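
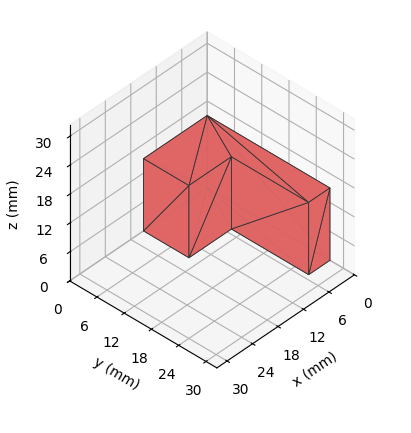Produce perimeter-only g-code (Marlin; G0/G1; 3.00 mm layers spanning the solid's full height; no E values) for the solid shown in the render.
Reading the render: the shape is an L-shaped prism: outer 15 × 27 mm, arm thicknesses ≈ 10 mm (horizontal) and 5 mm (vertical), extruded 15 mm in z (dimensions read to the nearest mm from the axis ticks). For the g-code, the solid's height is divided into equal slices at the stated Δz and each level perimeter traced with G1 moves after a G0 lift.

; perimeter-only toolpath
G21 ; units = mm
G90 ; absolute positioning
G28 ; home
; layer 1
G0 Z3.00
G0 X0.00 Y0.00
G1 X15.00 Y0.00
G1 X15.00 Y10.00
G1 X5.00 Y10.00
G1 X5.00 Y27.00
G1 X0.00 Y27.00
G1 X0.00 Y0.00
; layer 2
G0 Z6.00
G0 X0.00 Y0.00
G1 X15.00 Y0.00
G1 X15.00 Y10.00
G1 X5.00 Y10.00
G1 X5.00 Y27.00
G1 X0.00 Y27.00
G1 X0.00 Y0.00
; layer 3
G0 Z9.00
G0 X0.00 Y0.00
G1 X15.00 Y0.00
G1 X15.00 Y10.00
G1 X5.00 Y10.00
G1 X5.00 Y27.00
G1 X0.00 Y27.00
G1 X0.00 Y0.00
; layer 4
G0 Z12.00
G0 X0.00 Y0.00
G1 X15.00 Y0.00
G1 X15.00 Y10.00
G1 X5.00 Y10.00
G1 X5.00 Y27.00
G1 X0.00 Y27.00
G1 X0.00 Y0.00
; layer 5
G0 Z15.00
G0 X0.00 Y0.00
G1 X15.00 Y0.00
G1 X15.00 Y10.00
G1 X5.00 Y10.00
G1 X5.00 Y27.00
G1 X0.00 Y27.00
G1 X0.00 Y0.00
M2 ; end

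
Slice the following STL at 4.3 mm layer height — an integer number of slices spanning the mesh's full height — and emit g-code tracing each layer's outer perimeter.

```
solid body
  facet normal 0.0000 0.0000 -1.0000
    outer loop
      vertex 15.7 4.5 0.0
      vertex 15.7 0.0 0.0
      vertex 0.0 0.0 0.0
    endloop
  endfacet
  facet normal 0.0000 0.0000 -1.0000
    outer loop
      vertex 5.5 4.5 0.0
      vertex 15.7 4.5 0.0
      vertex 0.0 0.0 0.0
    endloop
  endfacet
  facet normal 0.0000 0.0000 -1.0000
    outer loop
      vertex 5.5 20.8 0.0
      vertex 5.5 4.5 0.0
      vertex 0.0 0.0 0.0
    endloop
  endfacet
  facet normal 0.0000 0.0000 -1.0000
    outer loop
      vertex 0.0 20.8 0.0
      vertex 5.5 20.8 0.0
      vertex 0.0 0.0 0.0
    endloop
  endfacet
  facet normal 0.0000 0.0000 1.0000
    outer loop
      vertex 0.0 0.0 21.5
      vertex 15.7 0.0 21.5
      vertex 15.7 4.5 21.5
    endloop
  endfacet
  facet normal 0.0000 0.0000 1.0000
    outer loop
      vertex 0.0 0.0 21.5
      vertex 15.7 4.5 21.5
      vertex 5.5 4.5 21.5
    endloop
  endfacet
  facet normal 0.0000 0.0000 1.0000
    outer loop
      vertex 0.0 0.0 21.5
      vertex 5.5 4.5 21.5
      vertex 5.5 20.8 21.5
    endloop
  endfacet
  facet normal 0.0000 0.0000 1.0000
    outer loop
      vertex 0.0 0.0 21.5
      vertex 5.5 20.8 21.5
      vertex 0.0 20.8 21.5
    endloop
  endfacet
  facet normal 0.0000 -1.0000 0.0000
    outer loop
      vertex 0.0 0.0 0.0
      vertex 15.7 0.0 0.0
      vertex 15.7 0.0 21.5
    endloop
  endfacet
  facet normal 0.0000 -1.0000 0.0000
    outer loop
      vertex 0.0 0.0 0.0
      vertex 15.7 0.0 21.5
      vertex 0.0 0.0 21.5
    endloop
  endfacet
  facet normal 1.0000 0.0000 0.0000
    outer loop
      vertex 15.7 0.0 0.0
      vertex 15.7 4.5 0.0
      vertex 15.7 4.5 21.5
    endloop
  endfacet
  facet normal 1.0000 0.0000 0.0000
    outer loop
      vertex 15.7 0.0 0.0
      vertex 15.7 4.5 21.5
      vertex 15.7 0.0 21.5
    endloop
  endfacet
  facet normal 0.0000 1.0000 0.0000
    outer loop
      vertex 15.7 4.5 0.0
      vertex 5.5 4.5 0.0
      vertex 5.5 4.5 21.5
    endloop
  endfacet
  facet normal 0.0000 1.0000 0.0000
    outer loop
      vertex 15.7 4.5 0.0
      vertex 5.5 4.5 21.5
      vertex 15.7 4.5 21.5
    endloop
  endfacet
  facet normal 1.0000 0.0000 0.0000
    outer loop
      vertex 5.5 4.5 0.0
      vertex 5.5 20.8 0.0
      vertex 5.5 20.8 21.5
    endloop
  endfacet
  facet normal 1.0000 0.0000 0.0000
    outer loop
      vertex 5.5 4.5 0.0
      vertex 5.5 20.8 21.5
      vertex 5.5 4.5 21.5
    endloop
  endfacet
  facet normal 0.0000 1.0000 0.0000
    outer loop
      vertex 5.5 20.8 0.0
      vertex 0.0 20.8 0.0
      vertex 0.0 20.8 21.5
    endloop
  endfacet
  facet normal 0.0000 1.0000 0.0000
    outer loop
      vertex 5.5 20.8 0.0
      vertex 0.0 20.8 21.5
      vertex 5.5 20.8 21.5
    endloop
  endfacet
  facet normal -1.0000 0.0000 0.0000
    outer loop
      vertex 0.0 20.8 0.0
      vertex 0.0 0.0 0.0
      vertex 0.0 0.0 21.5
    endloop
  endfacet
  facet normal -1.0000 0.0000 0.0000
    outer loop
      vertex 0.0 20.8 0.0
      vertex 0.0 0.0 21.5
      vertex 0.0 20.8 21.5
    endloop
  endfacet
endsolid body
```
; perimeter-only toolpath
G21 ; units = mm
G90 ; absolute positioning
G28 ; home
; layer 1
G0 Z4.3
G0 X0.0 Y0.0
G1 X15.7 Y0.0
G1 X15.7 Y4.5
G1 X5.5 Y4.5
G1 X5.5 Y20.8
G1 X0.0 Y20.8
G1 X0.0 Y0.0
; layer 2
G0 Z8.6
G0 X0.0 Y0.0
G1 X15.7 Y0.0
G1 X15.7 Y4.5
G1 X5.5 Y4.5
G1 X5.5 Y20.8
G1 X0.0 Y20.8
G1 X0.0 Y0.0
; layer 3
G0 Z12.9
G0 X0.0 Y0.0
G1 X15.7 Y0.0
G1 X15.7 Y4.5
G1 X5.5 Y4.5
G1 X5.5 Y20.8
G1 X0.0 Y20.8
G1 X0.0 Y0.0
; layer 4
G0 Z17.2
G0 X0.0 Y0.0
G1 X15.7 Y0.0
G1 X15.7 Y4.5
G1 X5.5 Y4.5
G1 X5.5 Y20.8
G1 X0.0 Y20.8
G1 X0.0 Y0.0
; layer 5
G0 Z21.5
G0 X0.0 Y0.0
G1 X15.7 Y0.0
G1 X15.7 Y4.5
G1 X5.5 Y4.5
G1 X5.5 Y20.8
G1 X0.0 Y20.8
G1 X0.0 Y0.0
M2 ; end

The solid is an L-shaped prism: outer 15.7 × 20.8 mm, arm thicknesses ≈ 4.5 mm (horizontal) and 5.5 mm (vertical), extruded 21.5 mm in z. Slicing at Δz = 4.3 mm — 5 equal slices spanning the solid's height, so layer i sits at z = i·h/5 — gives 5 non-empty perimeters. Each is a 6-segment closed polygon; G0 lifts to the layer z and rapids to the start vertex, then G1 traces the edges.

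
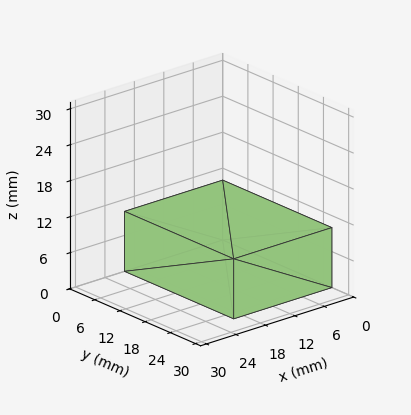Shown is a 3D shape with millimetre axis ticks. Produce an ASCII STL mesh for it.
Reading the render: the shape is a rectangular box, roughly 20 × 26 mm footprint and 10 mm tall (dimensions read to the nearest mm from the axis ticks). For the STL, each face is triangulated and given an outward normal.

solid part
  facet normal 0.0000 0.0000 -1.0000
    outer loop
      vertex 20.000 26.000 0.000
      vertex 20.000 0.000 0.000
      vertex 0.000 0.000 0.000
    endloop
  endfacet
  facet normal 0.0000 0.0000 -1.0000
    outer loop
      vertex 0.000 26.000 0.000
      vertex 20.000 26.000 0.000
      vertex 0.000 0.000 0.000
    endloop
  endfacet
  facet normal 0.0000 0.0000 1.0000
    outer loop
      vertex 0.000 0.000 10.000
      vertex 20.000 0.000 10.000
      vertex 20.000 26.000 10.000
    endloop
  endfacet
  facet normal 0.0000 0.0000 1.0000
    outer loop
      vertex 0.000 0.000 10.000
      vertex 20.000 26.000 10.000
      vertex 0.000 26.000 10.000
    endloop
  endfacet
  facet normal 0.0000 -1.0000 0.0000
    outer loop
      vertex 0.000 0.000 0.000
      vertex 20.000 0.000 0.000
      vertex 20.000 0.000 10.000
    endloop
  endfacet
  facet normal 0.0000 -1.0000 0.0000
    outer loop
      vertex 0.000 0.000 0.000
      vertex 20.000 0.000 10.000
      vertex 0.000 0.000 10.000
    endloop
  endfacet
  facet normal 0.0000 1.0000 0.0000
    outer loop
      vertex 20.000 26.000 10.000
      vertex 20.000 26.000 0.000
      vertex 0.000 26.000 0.000
    endloop
  endfacet
  facet normal 0.0000 1.0000 0.0000
    outer loop
      vertex 0.000 26.000 10.000
      vertex 20.000 26.000 10.000
      vertex 0.000 26.000 0.000
    endloop
  endfacet
  facet normal -1.0000 0.0000 0.0000
    outer loop
      vertex 0.000 26.000 10.000
      vertex 0.000 26.000 0.000
      vertex 0.000 0.000 0.000
    endloop
  endfacet
  facet normal -1.0000 0.0000 0.0000
    outer loop
      vertex 0.000 0.000 10.000
      vertex 0.000 26.000 10.000
      vertex 0.000 0.000 0.000
    endloop
  endfacet
  facet normal 1.0000 0.0000 0.0000
    outer loop
      vertex 20.000 0.000 0.000
      vertex 20.000 26.000 0.000
      vertex 20.000 26.000 10.000
    endloop
  endfacet
  facet normal 1.0000 0.0000 0.0000
    outer loop
      vertex 20.000 0.000 0.000
      vertex 20.000 26.000 10.000
      vertex 20.000 0.000 10.000
    endloop
  endfacet
endsolid part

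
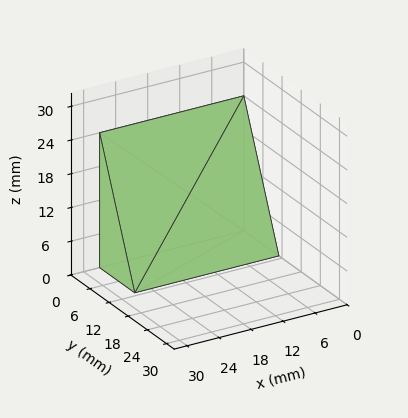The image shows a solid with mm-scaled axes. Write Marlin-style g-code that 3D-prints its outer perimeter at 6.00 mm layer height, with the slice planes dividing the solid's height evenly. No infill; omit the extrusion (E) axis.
Reading the render: the shape is a wedge (ramp): 27 × 11 mm base, rising to 24 mm along the y=0 edge and sloping linearly to z=0 at y=11 (dimensions read to the nearest mm from the axis ticks). For the g-code, the solid's height is divided into equal slices at the stated Δz and each level perimeter traced with G1 moves after a G0 lift.

; perimeter-only toolpath
G21 ; units = mm
G90 ; absolute positioning
G28 ; home
; layer 1
G0 Z6.00
G0 X0.00 Y0.00
G1 X27.00 Y0.00
G1 X27.00 Y8.25
G1 X0.00 Y8.25
G1 X0.00 Y0.00
; layer 2
G0 Z12.00
G0 X0.00 Y0.00
G1 X27.00 Y0.00
G1 X27.00 Y5.50
G1 X0.00 Y5.50
G1 X0.00 Y0.00
; layer 3
G0 Z18.00
G0 X0.00 Y0.00
G1 X27.00 Y0.00
G1 X27.00 Y2.75
G1 X0.00 Y2.75
G1 X0.00 Y0.00
M2 ; end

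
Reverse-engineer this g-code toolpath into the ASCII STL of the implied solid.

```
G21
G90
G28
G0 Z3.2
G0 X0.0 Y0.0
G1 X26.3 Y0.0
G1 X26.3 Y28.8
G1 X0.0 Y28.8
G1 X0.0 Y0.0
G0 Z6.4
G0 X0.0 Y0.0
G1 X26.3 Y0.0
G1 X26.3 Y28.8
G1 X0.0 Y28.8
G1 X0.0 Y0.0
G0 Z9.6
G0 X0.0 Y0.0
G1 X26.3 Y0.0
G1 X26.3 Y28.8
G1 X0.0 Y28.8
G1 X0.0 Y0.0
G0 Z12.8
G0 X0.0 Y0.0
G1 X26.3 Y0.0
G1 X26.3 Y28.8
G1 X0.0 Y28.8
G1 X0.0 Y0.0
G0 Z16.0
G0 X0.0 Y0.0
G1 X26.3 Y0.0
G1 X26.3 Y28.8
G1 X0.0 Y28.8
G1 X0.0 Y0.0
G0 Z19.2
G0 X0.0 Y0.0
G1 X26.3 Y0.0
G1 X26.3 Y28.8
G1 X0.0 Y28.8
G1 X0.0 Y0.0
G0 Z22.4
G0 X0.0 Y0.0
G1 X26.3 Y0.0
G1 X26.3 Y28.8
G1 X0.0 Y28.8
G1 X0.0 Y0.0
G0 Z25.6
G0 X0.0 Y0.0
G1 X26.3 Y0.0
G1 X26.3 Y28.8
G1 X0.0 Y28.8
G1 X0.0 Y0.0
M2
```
solid part
  facet normal 0.0000 0.0000 -1.0000
    outer loop
      vertex 26.3 28.8 0.0
      vertex 26.3 0.0 0.0
      vertex 0.0 0.0 0.0
    endloop
  endfacet
  facet normal 0.0000 0.0000 -1.0000
    outer loop
      vertex 0.0 28.8 0.0
      vertex 26.3 28.8 0.0
      vertex 0.0 0.0 0.0
    endloop
  endfacet
  facet normal 0.0000 0.0000 1.0000
    outer loop
      vertex 0.0 0.0 25.6
      vertex 26.3 0.0 25.6
      vertex 26.3 28.8 25.6
    endloop
  endfacet
  facet normal 0.0000 0.0000 1.0000
    outer loop
      vertex 0.0 0.0 25.6
      vertex 26.3 28.8 25.6
      vertex 0.0 28.8 25.6
    endloop
  endfacet
  facet normal 0.0000 -1.0000 0.0000
    outer loop
      vertex 0.0 0.0 0.0
      vertex 26.3 0.0 0.0
      vertex 26.3 0.0 25.6
    endloop
  endfacet
  facet normal 0.0000 -1.0000 0.0000
    outer loop
      vertex 0.0 0.0 0.0
      vertex 26.3 0.0 25.6
      vertex 0.0 0.0 25.6
    endloop
  endfacet
  facet normal 0.0000 1.0000 0.0000
    outer loop
      vertex 26.3 28.8 25.6
      vertex 26.3 28.8 0.0
      vertex 0.0 28.8 0.0
    endloop
  endfacet
  facet normal 0.0000 1.0000 0.0000
    outer loop
      vertex 0.0 28.8 25.6
      vertex 26.3 28.8 25.6
      vertex 0.0 28.8 0.0
    endloop
  endfacet
  facet normal -1.0000 0.0000 0.0000
    outer loop
      vertex 0.0 28.8 25.6
      vertex 0.0 28.8 0.0
      vertex 0.0 0.0 0.0
    endloop
  endfacet
  facet normal -1.0000 0.0000 0.0000
    outer loop
      vertex 0.0 0.0 25.6
      vertex 0.0 28.8 25.6
      vertex 0.0 0.0 0.0
    endloop
  endfacet
  facet normal 1.0000 0.0000 0.0000
    outer loop
      vertex 26.3 0.0 0.0
      vertex 26.3 28.8 0.0
      vertex 26.3 28.8 25.6
    endloop
  endfacet
  facet normal 1.0000 0.0000 0.0000
    outer loop
      vertex 26.3 0.0 0.0
      vertex 26.3 28.8 25.6
      vertex 26.3 0.0 25.6
    endloop
  endfacet
endsolid part

The G0 Z moves step by Δz≈3.2 mm. Every layer's G1 loop is the same polygon, so the solid is a straight extrusion of it from z=0 to z≈25.6. Closing with flat bottom and top caps and triangulating gives 12 facets — a rectangular box, roughly 26.3 × 28.8 mm footprint and 25.6 mm tall.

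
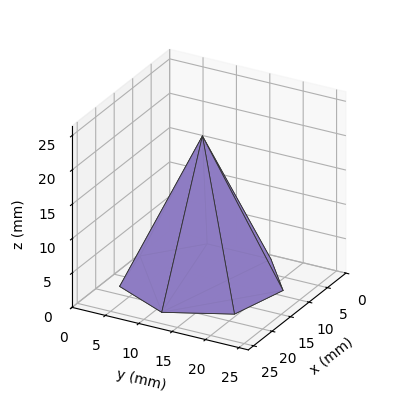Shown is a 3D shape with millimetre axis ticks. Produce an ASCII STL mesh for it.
Reading the render: the shape is a regular 7-sided pyramid, base circumscribed radius ≈ 11 mm, apex at z ≈ 21 mm (dimensions read to the nearest mm from the axis ticks). For the STL, each face is triangulated and given an outward normal.

solid part
  facet normal 0.0000 0.0000 -1.0000
    outer loop
      vertex 8.55 21.72 0.00
      vertex 17.86 19.60 0.00
      vertex 22.00 11.00 0.00
    endloop
  endfacet
  facet normal 0.0000 0.0000 -1.0000
    outer loop
      vertex 1.09 15.77 0.00
      vertex 8.55 21.72 0.00
      vertex 22.00 11.00 0.00
    endloop
  endfacet
  facet normal 0.0000 0.0000 -1.0000
    outer loop
      vertex 1.09 6.23 0.00
      vertex 1.09 15.77 0.00
      vertex 22.00 11.00 0.00
    endloop
  endfacet
  facet normal 0.0000 0.0000 -1.0000
    outer loop
      vertex 8.55 0.28 0.00
      vertex 1.09 6.23 0.00
      vertex 22.00 11.00 0.00
    endloop
  endfacet
  facet normal 0.0000 0.0000 -1.0000
    outer loop
      vertex 17.86 2.40 0.00
      vertex 8.55 0.28 0.00
      vertex 22.00 11.00 0.00
    endloop
  endfacet
  facet normal 0.8148 0.3923 0.4268
    outer loop
      vertex 22.00 11.00 0.00
      vertex 17.86 19.60 0.00
      vertex 11.00 11.00 21.00
    endloop
  endfacet
  facet normal 0.2008 0.8818 0.4267
    outer loop
      vertex 17.86 19.60 0.00
      vertex 8.55 21.72 0.00
      vertex 11.00 11.00 21.00
    endloop
  endfacet
  facet normal -0.5639 0.7070 0.4267
    outer loop
      vertex 8.55 21.72 0.00
      vertex 1.09 15.77 0.00
      vertex 11.00 11.00 21.00
    endloop
  endfacet
  facet normal -0.9044 0.0000 0.4268
    outer loop
      vertex 1.09 15.77 0.00
      vertex 1.09 6.23 0.00
      vertex 11.00 11.00 21.00
    endloop
  endfacet
  facet normal -0.5639 -0.7070 0.4267
    outer loop
      vertex 1.09 6.23 0.00
      vertex 8.55 0.28 0.00
      vertex 11.00 11.00 21.00
    endloop
  endfacet
  facet normal 0.2008 -0.8818 0.4267
    outer loop
      vertex 8.55 0.28 0.00
      vertex 17.86 2.40 0.00
      vertex 11.00 11.00 21.00
    endloop
  endfacet
  facet normal 0.8148 -0.3923 0.4268
    outer loop
      vertex 17.86 2.40 0.00
      vertex 22.00 11.00 0.00
      vertex 11.00 11.00 21.00
    endloop
  endfacet
endsolid part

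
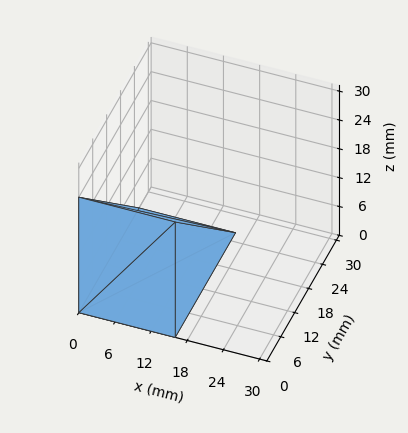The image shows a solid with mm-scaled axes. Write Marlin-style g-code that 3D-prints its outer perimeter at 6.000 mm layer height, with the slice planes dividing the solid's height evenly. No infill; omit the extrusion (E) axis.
Reading the render: the shape is a wedge (ramp): 16 × 26 mm base, rising to 24 mm along the y=0 edge and sloping linearly to z=0 at y=26 (dimensions read to the nearest mm from the axis ticks). For the g-code, the solid's height is divided into equal slices at the stated Δz and each level perimeter traced with G1 moves after a G0 lift.

; perimeter-only toolpath
G21 ; units = mm
G90 ; absolute positioning
G28 ; home
; layer 1
G0 Z6.000
G0 X0.000 Y0.000
G1 X16.000 Y0.000
G1 X16.000 Y19.500
G1 X0.000 Y19.500
G1 X0.000 Y0.000
; layer 2
G0 Z12.000
G0 X0.000 Y0.000
G1 X16.000 Y0.000
G1 X16.000 Y13.000
G1 X0.000 Y13.000
G1 X0.000 Y0.000
; layer 3
G0 Z18.000
G0 X0.000 Y0.000
G1 X16.000 Y0.000
G1 X16.000 Y6.500
G1 X0.000 Y6.500
G1 X0.000 Y0.000
M2 ; end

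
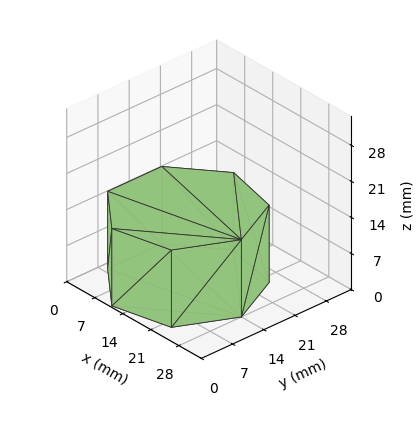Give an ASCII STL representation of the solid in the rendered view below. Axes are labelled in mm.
Reading the render: the shape is a regular 7-sided prism (a cylinder approximated with 7 flat sides), circumscribed radius ≈ 14 mm, height ≈ 15 mm (dimensions read to the nearest mm from the axis ticks). For the STL, each face is triangulated and given an outward normal.

solid part
  facet normal 0.0000 0.0000 -1.0000
    outer loop
      vertex 10.88 27.65 0.00
      vertex 22.73 24.95 0.00
      vertex 28.00 14.00 0.00
    endloop
  endfacet
  facet normal 0.0000 0.0000 -1.0000
    outer loop
      vertex 1.39 20.07 0.00
      vertex 10.88 27.65 0.00
      vertex 28.00 14.00 0.00
    endloop
  endfacet
  facet normal 0.0000 0.0000 -1.0000
    outer loop
      vertex 1.39 7.93 0.00
      vertex 1.39 20.07 0.00
      vertex 28.00 14.00 0.00
    endloop
  endfacet
  facet normal 0.0000 0.0000 -1.0000
    outer loop
      vertex 10.88 0.35 0.00
      vertex 1.39 7.93 0.00
      vertex 28.00 14.00 0.00
    endloop
  endfacet
  facet normal 0.0000 0.0000 -1.0000
    outer loop
      vertex 22.73 3.05 0.00
      vertex 10.88 0.35 0.00
      vertex 28.00 14.00 0.00
    endloop
  endfacet
  facet normal 0.0000 0.0000 1.0000
    outer loop
      vertex 28.00 14.00 15.00
      vertex 22.73 24.95 15.00
      vertex 10.88 27.65 15.00
    endloop
  endfacet
  facet normal 0.0000 0.0000 1.0000
    outer loop
      vertex 28.00 14.00 15.00
      vertex 10.88 27.65 15.00
      vertex 1.39 20.07 15.00
    endloop
  endfacet
  facet normal 0.0000 0.0000 1.0000
    outer loop
      vertex 28.00 14.00 15.00
      vertex 1.39 20.07 15.00
      vertex 1.39 7.93 15.00
    endloop
  endfacet
  facet normal 0.0000 0.0000 1.0000
    outer loop
      vertex 28.00 14.00 15.00
      vertex 1.39 7.93 15.00
      vertex 10.88 0.35 15.00
    endloop
  endfacet
  facet normal 0.0000 0.0000 1.0000
    outer loop
      vertex 28.00 14.00 15.00
      vertex 10.88 0.35 15.00
      vertex 22.73 3.05 15.00
    endloop
  endfacet
  facet normal 0.9011 0.4337 0.0000
    outer loop
      vertex 28.00 14.00 0.00
      vertex 22.73 24.95 0.00
      vertex 22.73 24.95 15.00
    endloop
  endfacet
  facet normal 0.9011 0.4337 0.0000
    outer loop
      vertex 28.00 14.00 0.00
      vertex 22.73 24.95 15.00
      vertex 28.00 14.00 15.00
    endloop
  endfacet
  facet normal 0.2222 0.9750 0.0000
    outer loop
      vertex 22.73 24.95 0.00
      vertex 10.88 27.65 0.00
      vertex 10.88 27.65 15.00
    endloop
  endfacet
  facet normal 0.2222 0.9750 0.0000
    outer loop
      vertex 22.73 24.95 0.00
      vertex 10.88 27.65 15.00
      vertex 22.73 24.95 15.00
    endloop
  endfacet
  facet normal -0.6241 0.7814 0.0000
    outer loop
      vertex 10.88 27.65 0.00
      vertex 1.39 20.07 0.00
      vertex 1.39 20.07 15.00
    endloop
  endfacet
  facet normal -0.6241 0.7814 0.0000
    outer loop
      vertex 10.88 27.65 0.00
      vertex 1.39 20.07 15.00
      vertex 10.88 27.65 15.00
    endloop
  endfacet
  facet normal -1.0000 0.0000 0.0000
    outer loop
      vertex 1.39 20.07 0.00
      vertex 1.39 7.93 0.00
      vertex 1.39 7.93 15.00
    endloop
  endfacet
  facet normal -1.0000 0.0000 0.0000
    outer loop
      vertex 1.39 20.07 0.00
      vertex 1.39 7.93 15.00
      vertex 1.39 20.07 15.00
    endloop
  endfacet
  facet normal -0.6241 -0.7814 0.0000
    outer loop
      vertex 1.39 7.93 0.00
      vertex 10.88 0.35 0.00
      vertex 10.88 0.35 15.00
    endloop
  endfacet
  facet normal -0.6241 -0.7814 0.0000
    outer loop
      vertex 1.39 7.93 0.00
      vertex 10.88 0.35 15.00
      vertex 1.39 7.93 15.00
    endloop
  endfacet
  facet normal 0.2222 -0.9750 0.0000
    outer loop
      vertex 10.88 0.35 0.00
      vertex 22.73 3.05 0.00
      vertex 22.73 3.05 15.00
    endloop
  endfacet
  facet normal 0.2222 -0.9750 0.0000
    outer loop
      vertex 10.88 0.35 0.00
      vertex 22.73 3.05 15.00
      vertex 10.88 0.35 15.00
    endloop
  endfacet
  facet normal 0.9011 -0.4337 0.0000
    outer loop
      vertex 22.73 3.05 0.00
      vertex 28.00 14.00 0.00
      vertex 28.00 14.00 15.00
    endloop
  endfacet
  facet normal 0.9011 -0.4337 0.0000
    outer loop
      vertex 22.73 3.05 0.00
      vertex 28.00 14.00 15.00
      vertex 22.73 3.05 15.00
    endloop
  endfacet
endsolid part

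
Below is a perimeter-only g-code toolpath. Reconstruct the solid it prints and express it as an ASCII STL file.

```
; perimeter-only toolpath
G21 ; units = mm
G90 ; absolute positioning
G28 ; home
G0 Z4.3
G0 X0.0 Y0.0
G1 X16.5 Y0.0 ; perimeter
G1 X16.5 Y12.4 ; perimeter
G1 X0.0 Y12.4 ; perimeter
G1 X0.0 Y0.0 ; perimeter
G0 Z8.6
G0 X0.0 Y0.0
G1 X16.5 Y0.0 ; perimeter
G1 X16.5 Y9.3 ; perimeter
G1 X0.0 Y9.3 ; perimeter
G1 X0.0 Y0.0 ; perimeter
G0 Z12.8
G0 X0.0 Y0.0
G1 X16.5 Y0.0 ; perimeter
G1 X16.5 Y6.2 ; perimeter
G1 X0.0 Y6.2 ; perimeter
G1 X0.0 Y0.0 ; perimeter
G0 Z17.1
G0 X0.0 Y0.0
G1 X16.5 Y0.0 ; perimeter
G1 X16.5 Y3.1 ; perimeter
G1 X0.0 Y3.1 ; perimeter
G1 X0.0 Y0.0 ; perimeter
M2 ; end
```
solid part
  facet normal 0.0000 0.0000 -1.0000
    outer loop
      vertex 16.5 15.5 0.0
      vertex 16.5 0.0 0.0
      vertex 0.0 0.0 0.0
    endloop
  endfacet
  facet normal 0.0000 0.0000 -1.0000
    outer loop
      vertex 0.0 15.5 0.0
      vertex 16.5 15.5 0.0
      vertex 0.0 0.0 0.0
    endloop
  endfacet
  facet normal 0.0000 -1.0000 0.0000
    outer loop
      vertex 0.0 0.0 0.0
      vertex 16.5 0.0 0.0
      vertex 16.5 0.0 21.4
    endloop
  endfacet
  facet normal 0.0000 -1.0000 0.0000
    outer loop
      vertex 0.0 0.0 0.0
      vertex 16.5 0.0 21.4
      vertex 0.0 0.0 21.4
    endloop
  endfacet
  facet normal 0.0000 0.8099 0.5866
    outer loop
      vertex 0.0 0.0 21.4
      vertex 16.5 0.0 21.4
      vertex 16.5 15.5 0.0
    endloop
  endfacet
  facet normal 0.0000 0.8099 0.5866
    outer loop
      vertex 0.0 0.0 21.4
      vertex 16.5 15.5 0.0
      vertex 0.0 15.5 0.0
    endloop
  endfacet
  facet normal -1.0000 0.0000 0.0000
    outer loop
      vertex 0.0 0.0 21.4
      vertex 0.0 15.5 0.0
      vertex 0.0 0.0 0.0
    endloop
  endfacet
  facet normal 1.0000 0.0000 0.0000
    outer loop
      vertex 16.5 0.0 0.0
      vertex 16.5 15.5 0.0
      vertex 16.5 0.0 21.4
    endloop
  endfacet
endsolid part

The G0 Z moves step by Δz≈4.3 mm. The G1 loops shrink linearly with z, so the solid tapers from its base footprint up to z≈21.4. Closing with a flat bottom cap and the tapered top and triangulating gives 8 facets — a wedge (ramp): 16.5 × 15.5 mm base, rising to 21.4 mm along the y=0 edge and sloping linearly to z=0 at y=15.5.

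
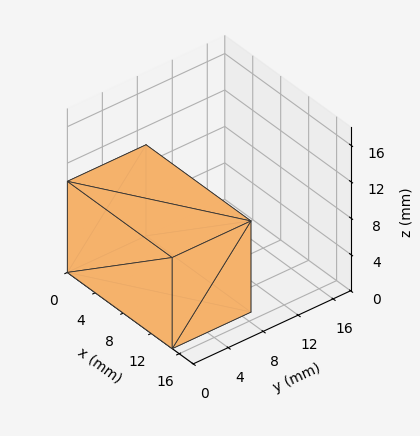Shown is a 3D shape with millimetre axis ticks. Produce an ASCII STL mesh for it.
Reading the render: the shape is a rectangular box, roughly 15 × 9 mm footprint and 10 mm tall (dimensions read to the nearest mm from the axis ticks). For the STL, each face is triangulated and given an outward normal.

solid part
  facet normal 0.0000 0.0000 -1.0000
    outer loop
      vertex 15.0 9.0 0.0
      vertex 15.0 0.0 0.0
      vertex 0.0 0.0 0.0
    endloop
  endfacet
  facet normal 0.0000 0.0000 -1.0000
    outer loop
      vertex 0.0 9.0 0.0
      vertex 15.0 9.0 0.0
      vertex 0.0 0.0 0.0
    endloop
  endfacet
  facet normal 0.0000 0.0000 1.0000
    outer loop
      vertex 0.0 0.0 10.0
      vertex 15.0 0.0 10.0
      vertex 15.0 9.0 10.0
    endloop
  endfacet
  facet normal 0.0000 0.0000 1.0000
    outer loop
      vertex 0.0 0.0 10.0
      vertex 15.0 9.0 10.0
      vertex 0.0 9.0 10.0
    endloop
  endfacet
  facet normal 0.0000 -1.0000 0.0000
    outer loop
      vertex 0.0 0.0 0.0
      vertex 15.0 0.0 0.0
      vertex 15.0 0.0 10.0
    endloop
  endfacet
  facet normal 0.0000 -1.0000 0.0000
    outer loop
      vertex 0.0 0.0 0.0
      vertex 15.0 0.0 10.0
      vertex 0.0 0.0 10.0
    endloop
  endfacet
  facet normal 0.0000 1.0000 0.0000
    outer loop
      vertex 15.0 9.0 10.0
      vertex 15.0 9.0 0.0
      vertex 0.0 9.0 0.0
    endloop
  endfacet
  facet normal 0.0000 1.0000 0.0000
    outer loop
      vertex 0.0 9.0 10.0
      vertex 15.0 9.0 10.0
      vertex 0.0 9.0 0.0
    endloop
  endfacet
  facet normal -1.0000 0.0000 0.0000
    outer loop
      vertex 0.0 9.0 10.0
      vertex 0.0 9.0 0.0
      vertex 0.0 0.0 0.0
    endloop
  endfacet
  facet normal -1.0000 0.0000 0.0000
    outer loop
      vertex 0.0 0.0 10.0
      vertex 0.0 9.0 10.0
      vertex 0.0 0.0 0.0
    endloop
  endfacet
  facet normal 1.0000 0.0000 0.0000
    outer loop
      vertex 15.0 0.0 0.0
      vertex 15.0 9.0 0.0
      vertex 15.0 9.0 10.0
    endloop
  endfacet
  facet normal 1.0000 0.0000 0.0000
    outer loop
      vertex 15.0 0.0 0.0
      vertex 15.0 9.0 10.0
      vertex 15.0 0.0 10.0
    endloop
  endfacet
endsolid part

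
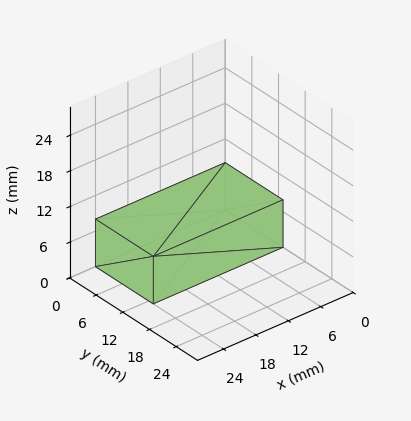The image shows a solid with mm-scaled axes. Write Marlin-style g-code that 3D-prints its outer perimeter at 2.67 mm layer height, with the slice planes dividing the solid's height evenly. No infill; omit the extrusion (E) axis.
Reading the render: the shape is a rectangular box, roughly 24 × 13 mm footprint and 8 mm tall (dimensions read to the nearest mm from the axis ticks). For the g-code, the solid's height is divided into equal slices at the stated Δz and each level perimeter traced with G1 moves after a G0 lift.

; perimeter-only toolpath
G21 ; units = mm
G90 ; absolute positioning
G28 ; home
; layer 1
G0 Z2.67
G0 X0.00 Y0.00
G1 X24.00 Y0.00
G1 X24.00 Y13.00
G1 X0.00 Y13.00
G1 X0.00 Y0.00
; layer 2
G0 Z5.33
G0 X0.00 Y0.00
G1 X24.00 Y0.00
G1 X24.00 Y13.00
G1 X0.00 Y13.00
G1 X0.00 Y0.00
; layer 3
G0 Z8.00
G0 X0.00 Y0.00
G1 X24.00 Y0.00
G1 X24.00 Y13.00
G1 X0.00 Y13.00
G1 X0.00 Y0.00
M2 ; end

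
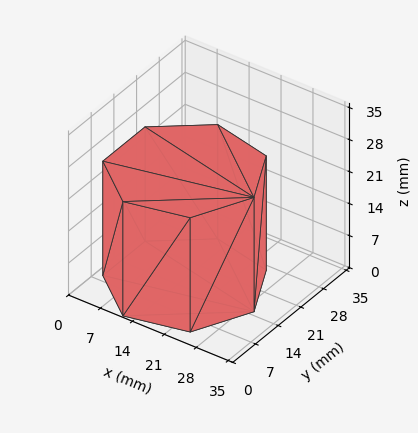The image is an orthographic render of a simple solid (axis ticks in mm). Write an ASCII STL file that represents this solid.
Reading the render: the shape is a regular 7-sided prism (a cylinder approximated with 7 flat sides), circumscribed radius ≈ 15 mm, height ≈ 25 mm (dimensions read to the nearest mm from the axis ticks). For the STL, each face is triangulated and given an outward normal.

solid part
  facet normal 0.0000 0.0000 -1.0000
    outer loop
      vertex 11.66 29.62 0.00
      vertex 24.35 26.73 0.00
      vertex 30.00 15.00 0.00
    endloop
  endfacet
  facet normal 0.0000 0.0000 -1.0000
    outer loop
      vertex 1.49 21.51 0.00
      vertex 11.66 29.62 0.00
      vertex 30.00 15.00 0.00
    endloop
  endfacet
  facet normal 0.0000 0.0000 -1.0000
    outer loop
      vertex 1.49 8.49 0.00
      vertex 1.49 21.51 0.00
      vertex 30.00 15.00 0.00
    endloop
  endfacet
  facet normal 0.0000 0.0000 -1.0000
    outer loop
      vertex 11.66 0.38 0.00
      vertex 1.49 8.49 0.00
      vertex 30.00 15.00 0.00
    endloop
  endfacet
  facet normal 0.0000 0.0000 -1.0000
    outer loop
      vertex 24.35 3.27 0.00
      vertex 11.66 0.38 0.00
      vertex 30.00 15.00 0.00
    endloop
  endfacet
  facet normal 0.0000 0.0000 1.0000
    outer loop
      vertex 30.00 15.00 25.00
      vertex 24.35 26.73 25.00
      vertex 11.66 29.62 25.00
    endloop
  endfacet
  facet normal 0.0000 0.0000 1.0000
    outer loop
      vertex 30.00 15.00 25.00
      vertex 11.66 29.62 25.00
      vertex 1.49 21.51 25.00
    endloop
  endfacet
  facet normal 0.0000 0.0000 1.0000
    outer loop
      vertex 30.00 15.00 25.00
      vertex 1.49 21.51 25.00
      vertex 1.49 8.49 25.00
    endloop
  endfacet
  facet normal 0.0000 0.0000 1.0000
    outer loop
      vertex 30.00 15.00 25.00
      vertex 1.49 8.49 25.00
      vertex 11.66 0.38 25.00
    endloop
  endfacet
  facet normal 0.0000 0.0000 1.0000
    outer loop
      vertex 30.00 15.00 25.00
      vertex 11.66 0.38 25.00
      vertex 24.35 3.27 25.00
    endloop
  endfacet
  facet normal 0.9009 0.4340 0.0000
    outer loop
      vertex 30.00 15.00 0.00
      vertex 24.35 26.73 0.00
      vertex 24.35 26.73 25.00
    endloop
  endfacet
  facet normal 0.9009 0.4340 0.0000
    outer loop
      vertex 30.00 15.00 0.00
      vertex 24.35 26.73 25.00
      vertex 30.00 15.00 25.00
    endloop
  endfacet
  facet normal 0.2221 0.9750 0.0000
    outer loop
      vertex 24.35 26.73 0.00
      vertex 11.66 29.62 0.00
      vertex 11.66 29.62 25.00
    endloop
  endfacet
  facet normal 0.2221 0.9750 0.0000
    outer loop
      vertex 24.35 26.73 0.00
      vertex 11.66 29.62 25.00
      vertex 24.35 26.73 25.00
    endloop
  endfacet
  facet normal -0.6235 0.7818 0.0000
    outer loop
      vertex 11.66 29.62 0.00
      vertex 1.49 21.51 0.00
      vertex 1.49 21.51 25.00
    endloop
  endfacet
  facet normal -0.6235 0.7818 0.0000
    outer loop
      vertex 11.66 29.62 0.00
      vertex 1.49 21.51 25.00
      vertex 11.66 29.62 25.00
    endloop
  endfacet
  facet normal -1.0000 0.0000 0.0000
    outer loop
      vertex 1.49 21.51 0.00
      vertex 1.49 8.49 0.00
      vertex 1.49 8.49 25.00
    endloop
  endfacet
  facet normal -1.0000 0.0000 0.0000
    outer loop
      vertex 1.49 21.51 0.00
      vertex 1.49 8.49 25.00
      vertex 1.49 21.51 25.00
    endloop
  endfacet
  facet normal -0.6235 -0.7818 0.0000
    outer loop
      vertex 1.49 8.49 0.00
      vertex 11.66 0.38 0.00
      vertex 11.66 0.38 25.00
    endloop
  endfacet
  facet normal -0.6235 -0.7818 0.0000
    outer loop
      vertex 1.49 8.49 0.00
      vertex 11.66 0.38 25.00
      vertex 1.49 8.49 25.00
    endloop
  endfacet
  facet normal 0.2221 -0.9750 0.0000
    outer loop
      vertex 11.66 0.38 0.00
      vertex 24.35 3.27 0.00
      vertex 24.35 3.27 25.00
    endloop
  endfacet
  facet normal 0.2221 -0.9750 0.0000
    outer loop
      vertex 11.66 0.38 0.00
      vertex 24.35 3.27 25.00
      vertex 11.66 0.38 25.00
    endloop
  endfacet
  facet normal 0.9009 -0.4340 0.0000
    outer loop
      vertex 24.35 3.27 0.00
      vertex 30.00 15.00 0.00
      vertex 30.00 15.00 25.00
    endloop
  endfacet
  facet normal 0.9009 -0.4340 0.0000
    outer loop
      vertex 24.35 3.27 0.00
      vertex 30.00 15.00 25.00
      vertex 24.35 3.27 25.00
    endloop
  endfacet
endsolid part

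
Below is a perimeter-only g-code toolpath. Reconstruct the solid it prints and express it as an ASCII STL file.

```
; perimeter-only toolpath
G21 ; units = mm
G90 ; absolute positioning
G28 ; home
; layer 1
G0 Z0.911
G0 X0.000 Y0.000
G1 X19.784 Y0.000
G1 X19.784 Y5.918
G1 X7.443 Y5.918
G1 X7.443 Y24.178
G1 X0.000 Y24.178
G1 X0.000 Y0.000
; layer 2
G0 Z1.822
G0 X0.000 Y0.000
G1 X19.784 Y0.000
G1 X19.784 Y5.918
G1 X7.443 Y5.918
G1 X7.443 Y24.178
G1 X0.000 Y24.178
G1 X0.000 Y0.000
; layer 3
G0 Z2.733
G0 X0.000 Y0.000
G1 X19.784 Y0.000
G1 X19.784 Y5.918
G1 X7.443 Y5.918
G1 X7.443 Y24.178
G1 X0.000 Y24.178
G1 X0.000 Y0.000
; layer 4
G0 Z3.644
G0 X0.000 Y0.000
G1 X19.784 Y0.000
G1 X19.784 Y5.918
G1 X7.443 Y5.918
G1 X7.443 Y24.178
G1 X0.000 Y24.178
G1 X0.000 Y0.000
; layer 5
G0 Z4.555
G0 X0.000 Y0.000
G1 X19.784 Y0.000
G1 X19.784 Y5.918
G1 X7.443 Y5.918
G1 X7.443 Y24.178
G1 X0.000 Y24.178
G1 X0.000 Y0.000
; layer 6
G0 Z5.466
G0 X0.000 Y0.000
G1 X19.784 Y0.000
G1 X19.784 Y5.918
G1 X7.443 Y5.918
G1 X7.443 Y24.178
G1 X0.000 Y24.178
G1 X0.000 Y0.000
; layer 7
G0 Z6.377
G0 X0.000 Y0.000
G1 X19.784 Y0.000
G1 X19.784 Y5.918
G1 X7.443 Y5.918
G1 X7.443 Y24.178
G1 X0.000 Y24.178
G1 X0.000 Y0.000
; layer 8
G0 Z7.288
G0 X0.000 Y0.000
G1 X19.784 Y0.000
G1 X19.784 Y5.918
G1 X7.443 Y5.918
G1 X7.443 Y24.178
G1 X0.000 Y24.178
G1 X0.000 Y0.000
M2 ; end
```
solid part
  facet normal 0.0000 0.0000 -1.0000
    outer loop
      vertex 19.784 5.918 0.000
      vertex 19.784 0.000 0.000
      vertex 0.000 0.000 0.000
    endloop
  endfacet
  facet normal 0.0000 0.0000 -1.0000
    outer loop
      vertex 7.443 5.918 0.000
      vertex 19.784 5.918 0.000
      vertex 0.000 0.000 0.000
    endloop
  endfacet
  facet normal 0.0000 0.0000 -1.0000
    outer loop
      vertex 7.443 24.178 0.000
      vertex 7.443 5.918 0.000
      vertex 0.000 0.000 0.000
    endloop
  endfacet
  facet normal 0.0000 0.0000 -1.0000
    outer loop
      vertex 0.000 24.178 0.000
      vertex 7.443 24.178 0.000
      vertex 0.000 0.000 0.000
    endloop
  endfacet
  facet normal 0.0000 0.0000 1.0000
    outer loop
      vertex 0.000 0.000 7.288
      vertex 19.784 0.000 7.288
      vertex 19.784 5.918 7.288
    endloop
  endfacet
  facet normal 0.0000 0.0000 1.0000
    outer loop
      vertex 0.000 0.000 7.288
      vertex 19.784 5.918 7.288
      vertex 7.443 5.918 7.288
    endloop
  endfacet
  facet normal 0.0000 0.0000 1.0000
    outer loop
      vertex 0.000 0.000 7.288
      vertex 7.443 5.918 7.288
      vertex 7.443 24.178 7.288
    endloop
  endfacet
  facet normal 0.0000 0.0000 1.0000
    outer loop
      vertex 0.000 0.000 7.288
      vertex 7.443 24.178 7.288
      vertex 0.000 24.178 7.288
    endloop
  endfacet
  facet normal 0.0000 -1.0000 0.0000
    outer loop
      vertex 0.000 0.000 0.000
      vertex 19.784 0.000 0.000
      vertex 19.784 0.000 7.288
    endloop
  endfacet
  facet normal 0.0000 -1.0000 0.0000
    outer loop
      vertex 0.000 0.000 0.000
      vertex 19.784 0.000 7.288
      vertex 0.000 0.000 7.288
    endloop
  endfacet
  facet normal 1.0000 0.0000 0.0000
    outer loop
      vertex 19.784 0.000 0.000
      vertex 19.784 5.918 0.000
      vertex 19.784 5.918 7.288
    endloop
  endfacet
  facet normal 1.0000 0.0000 0.0000
    outer loop
      vertex 19.784 0.000 0.000
      vertex 19.784 5.918 7.288
      vertex 19.784 0.000 7.288
    endloop
  endfacet
  facet normal 0.0000 1.0000 0.0000
    outer loop
      vertex 19.784 5.918 0.000
      vertex 7.443 5.918 0.000
      vertex 7.443 5.918 7.288
    endloop
  endfacet
  facet normal 0.0000 1.0000 0.0000
    outer loop
      vertex 19.784 5.918 0.000
      vertex 7.443 5.918 7.288
      vertex 19.784 5.918 7.288
    endloop
  endfacet
  facet normal 1.0000 0.0000 0.0000
    outer loop
      vertex 7.443 5.918 0.000
      vertex 7.443 24.178 0.000
      vertex 7.443 24.178 7.288
    endloop
  endfacet
  facet normal 1.0000 0.0000 0.0000
    outer loop
      vertex 7.443 5.918 0.000
      vertex 7.443 24.178 7.288
      vertex 7.443 5.918 7.288
    endloop
  endfacet
  facet normal 0.0000 1.0000 0.0000
    outer loop
      vertex 7.443 24.178 0.000
      vertex 0.000 24.178 0.000
      vertex 0.000 24.178 7.288
    endloop
  endfacet
  facet normal 0.0000 1.0000 0.0000
    outer loop
      vertex 7.443 24.178 0.000
      vertex 0.000 24.178 7.288
      vertex 7.443 24.178 7.288
    endloop
  endfacet
  facet normal -1.0000 0.0000 0.0000
    outer loop
      vertex 0.000 24.178 0.000
      vertex 0.000 0.000 0.000
      vertex 0.000 0.000 7.288
    endloop
  endfacet
  facet normal -1.0000 0.0000 0.0000
    outer loop
      vertex 0.000 24.178 0.000
      vertex 0.000 0.000 7.288
      vertex 0.000 24.178 7.288
    endloop
  endfacet
endsolid part

The G0 Z moves step by Δz≈0.911 mm. Every layer's G1 loop is the same polygon, so the solid is a straight extrusion of it from z=0 to z≈7.29. Closing with flat bottom and top caps and triangulating gives 20 facets — an L-shaped prism: outer 19.8 × 24.2 mm, arm thicknesses ≈ 5.92 mm (horizontal) and 7.44 mm (vertical), extruded 7.29 mm in z.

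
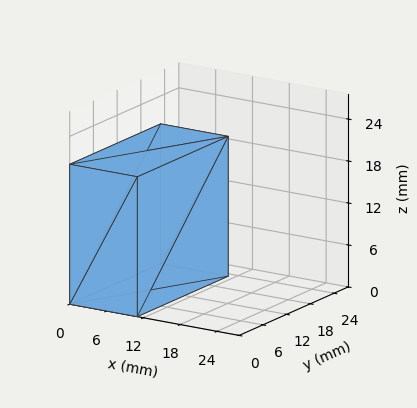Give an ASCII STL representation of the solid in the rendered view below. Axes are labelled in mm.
Reading the render: the shape is a rectangular box, roughly 11 × 23 mm footprint and 20 mm tall (dimensions read to the nearest mm from the axis ticks). For the STL, each face is triangulated and given an outward normal.

solid part
  facet normal 0.0000 0.0000 -1.0000
    outer loop
      vertex 11.00 23.00 0.00
      vertex 11.00 0.00 0.00
      vertex 0.00 0.00 0.00
    endloop
  endfacet
  facet normal 0.0000 0.0000 -1.0000
    outer loop
      vertex 0.00 23.00 0.00
      vertex 11.00 23.00 0.00
      vertex 0.00 0.00 0.00
    endloop
  endfacet
  facet normal 0.0000 0.0000 1.0000
    outer loop
      vertex 0.00 0.00 20.00
      vertex 11.00 0.00 20.00
      vertex 11.00 23.00 20.00
    endloop
  endfacet
  facet normal 0.0000 0.0000 1.0000
    outer loop
      vertex 0.00 0.00 20.00
      vertex 11.00 23.00 20.00
      vertex 0.00 23.00 20.00
    endloop
  endfacet
  facet normal 0.0000 -1.0000 0.0000
    outer loop
      vertex 0.00 0.00 0.00
      vertex 11.00 0.00 0.00
      vertex 11.00 0.00 20.00
    endloop
  endfacet
  facet normal 0.0000 -1.0000 0.0000
    outer loop
      vertex 0.00 0.00 0.00
      vertex 11.00 0.00 20.00
      vertex 0.00 0.00 20.00
    endloop
  endfacet
  facet normal 0.0000 1.0000 0.0000
    outer loop
      vertex 11.00 23.00 20.00
      vertex 11.00 23.00 0.00
      vertex 0.00 23.00 0.00
    endloop
  endfacet
  facet normal 0.0000 1.0000 0.0000
    outer loop
      vertex 0.00 23.00 20.00
      vertex 11.00 23.00 20.00
      vertex 0.00 23.00 0.00
    endloop
  endfacet
  facet normal -1.0000 0.0000 0.0000
    outer loop
      vertex 0.00 23.00 20.00
      vertex 0.00 23.00 0.00
      vertex 0.00 0.00 0.00
    endloop
  endfacet
  facet normal -1.0000 0.0000 0.0000
    outer loop
      vertex 0.00 0.00 20.00
      vertex 0.00 23.00 20.00
      vertex 0.00 0.00 0.00
    endloop
  endfacet
  facet normal 1.0000 0.0000 0.0000
    outer loop
      vertex 11.00 0.00 0.00
      vertex 11.00 23.00 0.00
      vertex 11.00 23.00 20.00
    endloop
  endfacet
  facet normal 1.0000 0.0000 0.0000
    outer loop
      vertex 11.00 0.00 0.00
      vertex 11.00 23.00 20.00
      vertex 11.00 0.00 20.00
    endloop
  endfacet
endsolid part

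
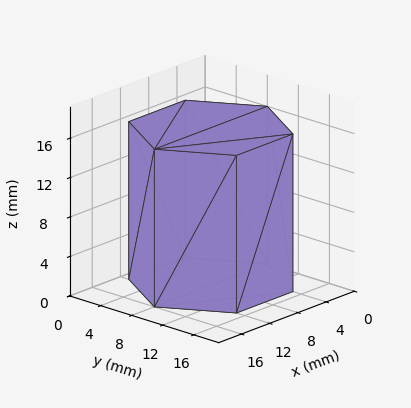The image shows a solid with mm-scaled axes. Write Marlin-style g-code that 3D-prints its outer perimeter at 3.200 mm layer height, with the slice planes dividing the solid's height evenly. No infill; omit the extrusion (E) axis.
Reading the render: the shape is a regular 6-sided prism (a cylinder approximated with 6 flat sides), circumscribed radius ≈ 8 mm, height ≈ 16 mm (dimensions read to the nearest mm from the axis ticks). For the g-code, the solid's height is divided into equal slices at the stated Δz and each level perimeter traced with G1 moves after a G0 lift.

; perimeter-only toolpath
G21 ; units = mm
G90 ; absolute positioning
G28 ; home
; layer 1
G0 Z3.200
G0 X16.000 Y8.000
G1 X12.000 Y14.928
G1 X4.000 Y14.928
G1 X0.000 Y8.000
G1 X4.000 Y1.072
G1 X12.000 Y1.072
G1 X16.000 Y8.000
; layer 2
G0 Z6.400
G0 X16.000 Y8.000
G1 X12.000 Y14.928
G1 X4.000 Y14.928
G1 X0.000 Y8.000
G1 X4.000 Y1.072
G1 X12.000 Y1.072
G1 X16.000 Y8.000
; layer 3
G0 Z9.600
G0 X16.000 Y8.000
G1 X12.000 Y14.928
G1 X4.000 Y14.928
G1 X0.000 Y8.000
G1 X4.000 Y1.072
G1 X12.000 Y1.072
G1 X16.000 Y8.000
; layer 4
G0 Z12.800
G0 X16.000 Y8.000
G1 X12.000 Y14.928
G1 X4.000 Y14.928
G1 X0.000 Y8.000
G1 X4.000 Y1.072
G1 X12.000 Y1.072
G1 X16.000 Y8.000
; layer 5
G0 Z16.000
G0 X16.000 Y8.000
G1 X12.000 Y14.928
G1 X4.000 Y14.928
G1 X0.000 Y8.000
G1 X4.000 Y1.072
G1 X12.000 Y1.072
G1 X16.000 Y8.000
M2 ; end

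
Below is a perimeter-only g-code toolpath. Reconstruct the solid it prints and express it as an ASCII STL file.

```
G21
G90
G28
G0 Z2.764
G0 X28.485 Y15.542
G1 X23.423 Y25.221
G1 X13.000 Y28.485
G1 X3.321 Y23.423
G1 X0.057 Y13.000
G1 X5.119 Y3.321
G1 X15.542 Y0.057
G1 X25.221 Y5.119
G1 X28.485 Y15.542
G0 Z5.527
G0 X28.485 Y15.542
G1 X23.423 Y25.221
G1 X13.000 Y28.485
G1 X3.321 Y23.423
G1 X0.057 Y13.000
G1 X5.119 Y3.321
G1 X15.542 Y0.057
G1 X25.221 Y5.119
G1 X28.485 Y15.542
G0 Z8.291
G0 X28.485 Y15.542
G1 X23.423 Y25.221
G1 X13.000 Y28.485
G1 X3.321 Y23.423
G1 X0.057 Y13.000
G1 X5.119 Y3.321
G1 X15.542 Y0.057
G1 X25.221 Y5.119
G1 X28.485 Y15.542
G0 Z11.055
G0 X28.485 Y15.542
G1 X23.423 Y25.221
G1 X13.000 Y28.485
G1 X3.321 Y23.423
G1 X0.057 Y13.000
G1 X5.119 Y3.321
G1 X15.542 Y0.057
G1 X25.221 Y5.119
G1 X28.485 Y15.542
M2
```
solid part
  facet normal 0.0000 0.0000 -1.0000
    outer loop
      vertex 13.000 28.485 0.000
      vertex 23.423 25.221 0.000
      vertex 28.485 15.542 0.000
    endloop
  endfacet
  facet normal 0.0000 0.0000 -1.0000
    outer loop
      vertex 3.321 23.423 0.000
      vertex 13.000 28.485 0.000
      vertex 28.485 15.542 0.000
    endloop
  endfacet
  facet normal 0.0000 0.0000 -1.0000
    outer loop
      vertex 0.057 13.000 0.000
      vertex 3.321 23.423 0.000
      vertex 28.485 15.542 0.000
    endloop
  endfacet
  facet normal 0.0000 0.0000 -1.0000
    outer loop
      vertex 5.119 3.321 0.000
      vertex 0.057 13.000 0.000
      vertex 28.485 15.542 0.000
    endloop
  endfacet
  facet normal 0.0000 0.0000 -1.0000
    outer loop
      vertex 15.542 0.057 0.000
      vertex 5.119 3.321 0.000
      vertex 28.485 15.542 0.000
    endloop
  endfacet
  facet normal 0.0000 0.0000 -1.0000
    outer loop
      vertex 25.221 5.119 0.000
      vertex 15.542 0.057 0.000
      vertex 28.485 15.542 0.000
    endloop
  endfacet
  facet normal 0.0000 0.0000 1.0000
    outer loop
      vertex 28.485 15.542 11.055
      vertex 23.423 25.221 11.055
      vertex 13.000 28.485 11.055
    endloop
  endfacet
  facet normal 0.0000 0.0000 1.0000
    outer loop
      vertex 28.485 15.542 11.055
      vertex 13.000 28.485 11.055
      vertex 3.321 23.423 11.055
    endloop
  endfacet
  facet normal 0.0000 0.0000 1.0000
    outer loop
      vertex 28.485 15.542 11.055
      vertex 3.321 23.423 11.055
      vertex 0.057 13.000 11.055
    endloop
  endfacet
  facet normal 0.0000 0.0000 1.0000
    outer loop
      vertex 28.485 15.542 11.055
      vertex 0.057 13.000 11.055
      vertex 5.119 3.321 11.055
    endloop
  endfacet
  facet normal 0.0000 0.0000 1.0000
    outer loop
      vertex 28.485 15.542 11.055
      vertex 5.119 3.321 11.055
      vertex 15.542 0.057 11.055
    endloop
  endfacet
  facet normal 0.0000 0.0000 1.0000
    outer loop
      vertex 28.485 15.542 11.055
      vertex 15.542 0.057 11.055
      vertex 25.221 5.119 11.055
    endloop
  endfacet
  facet normal 0.8861 0.4634 0.0000
    outer loop
      vertex 28.485 15.542 0.000
      vertex 23.423 25.221 0.000
      vertex 23.423 25.221 11.055
    endloop
  endfacet
  facet normal 0.8861 0.4634 0.0000
    outer loop
      vertex 28.485 15.542 0.000
      vertex 23.423 25.221 11.055
      vertex 28.485 15.542 11.055
    endloop
  endfacet
  facet normal 0.2988 0.9543 0.0000
    outer loop
      vertex 23.423 25.221 0.000
      vertex 13.000 28.485 0.000
      vertex 13.000 28.485 11.055
    endloop
  endfacet
  facet normal 0.2988 0.9543 0.0000
    outer loop
      vertex 23.423 25.221 0.000
      vertex 13.000 28.485 11.055
      vertex 23.423 25.221 11.055
    endloop
  endfacet
  facet normal -0.4634 0.8861 0.0000
    outer loop
      vertex 13.000 28.485 0.000
      vertex 3.321 23.423 0.000
      vertex 3.321 23.423 11.055
    endloop
  endfacet
  facet normal -0.4634 0.8861 0.0000
    outer loop
      vertex 13.000 28.485 0.000
      vertex 3.321 23.423 11.055
      vertex 13.000 28.485 11.055
    endloop
  endfacet
  facet normal -0.9543 0.2988 0.0000
    outer loop
      vertex 3.321 23.423 0.000
      vertex 0.057 13.000 0.000
      vertex 0.057 13.000 11.055
    endloop
  endfacet
  facet normal -0.9543 0.2988 0.0000
    outer loop
      vertex 3.321 23.423 0.000
      vertex 0.057 13.000 11.055
      vertex 3.321 23.423 11.055
    endloop
  endfacet
  facet normal -0.8861 -0.4634 0.0000
    outer loop
      vertex 0.057 13.000 0.000
      vertex 5.119 3.321 0.000
      vertex 5.119 3.321 11.055
    endloop
  endfacet
  facet normal -0.8861 -0.4634 0.0000
    outer loop
      vertex 0.057 13.000 0.000
      vertex 5.119 3.321 11.055
      vertex 0.057 13.000 11.055
    endloop
  endfacet
  facet normal -0.2988 -0.9543 0.0000
    outer loop
      vertex 5.119 3.321 0.000
      vertex 15.542 0.057 0.000
      vertex 15.542 0.057 11.055
    endloop
  endfacet
  facet normal -0.2988 -0.9543 0.0000
    outer loop
      vertex 5.119 3.321 0.000
      vertex 15.542 0.057 11.055
      vertex 5.119 3.321 11.055
    endloop
  endfacet
  facet normal 0.4634 -0.8861 0.0000
    outer loop
      vertex 15.542 0.057 0.000
      vertex 25.221 5.119 0.000
      vertex 25.221 5.119 11.055
    endloop
  endfacet
  facet normal 0.4634 -0.8861 0.0000
    outer loop
      vertex 15.542 0.057 0.000
      vertex 25.221 5.119 11.055
      vertex 15.542 0.057 11.055
    endloop
  endfacet
  facet normal 0.9543 -0.2988 0.0000
    outer loop
      vertex 25.221 5.119 0.000
      vertex 28.485 15.542 0.000
      vertex 28.485 15.542 11.055
    endloop
  endfacet
  facet normal 0.9543 -0.2988 0.0000
    outer loop
      vertex 25.221 5.119 0.000
      vertex 28.485 15.542 11.055
      vertex 25.221 5.119 11.055
    endloop
  endfacet
endsolid part

The G0 Z moves step by Δz≈2.764 mm. Every layer's G1 loop is the same polygon, so the solid is a straight extrusion of it from z=0 to z≈11.1. Closing with flat bottom and top caps and triangulating gives 28 facets — a regular 8-sided prism (a cylinder approximated with 8 flat sides), circumscribed radius ≈ 14.3 mm, height ≈ 11.1 mm.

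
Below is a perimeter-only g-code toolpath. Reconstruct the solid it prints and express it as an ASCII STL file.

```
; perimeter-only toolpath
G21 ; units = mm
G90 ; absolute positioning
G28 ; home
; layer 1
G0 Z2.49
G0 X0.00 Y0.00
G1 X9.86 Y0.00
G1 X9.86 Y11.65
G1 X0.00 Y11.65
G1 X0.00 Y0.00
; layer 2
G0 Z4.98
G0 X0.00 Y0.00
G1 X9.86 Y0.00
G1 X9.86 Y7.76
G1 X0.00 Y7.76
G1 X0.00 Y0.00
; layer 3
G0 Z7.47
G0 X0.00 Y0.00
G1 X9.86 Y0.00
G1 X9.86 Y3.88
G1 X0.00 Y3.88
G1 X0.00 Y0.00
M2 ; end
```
solid part
  facet normal 0.0000 0.0000 -1.0000
    outer loop
      vertex 9.86 15.53 0.00
      vertex 9.86 0.00 0.00
      vertex 0.00 0.00 0.00
    endloop
  endfacet
  facet normal 0.0000 0.0000 -1.0000
    outer loop
      vertex 0.00 15.53 0.00
      vertex 9.86 15.53 0.00
      vertex 0.00 0.00 0.00
    endloop
  endfacet
  facet normal 0.0000 -1.0000 0.0000
    outer loop
      vertex 0.00 0.00 0.00
      vertex 9.86 0.00 0.00
      vertex 9.86 0.00 9.96
    endloop
  endfacet
  facet normal 0.0000 -1.0000 0.0000
    outer loop
      vertex 0.00 0.00 0.00
      vertex 9.86 0.00 9.96
      vertex 0.00 0.00 9.96
    endloop
  endfacet
  facet normal 0.0000 0.5399 0.8418
    outer loop
      vertex 0.00 0.00 9.96
      vertex 9.86 0.00 9.96
      vertex 9.86 15.53 0.00
    endloop
  endfacet
  facet normal 0.0000 0.5399 0.8418
    outer loop
      vertex 0.00 0.00 9.96
      vertex 9.86 15.53 0.00
      vertex 0.00 15.53 0.00
    endloop
  endfacet
  facet normal -1.0000 0.0000 0.0000
    outer loop
      vertex 0.00 0.00 9.96
      vertex 0.00 15.53 0.00
      vertex 0.00 0.00 0.00
    endloop
  endfacet
  facet normal 1.0000 0.0000 0.0000
    outer loop
      vertex 9.86 0.00 0.00
      vertex 9.86 15.53 0.00
      vertex 9.86 0.00 9.96
    endloop
  endfacet
endsolid part

The G0 Z moves step by Δz≈2.49 mm. The G1 loops shrink linearly with z, so the solid tapers from its base footprint up to z≈9.96. Closing with a flat bottom cap and the tapered top and triangulating gives 8 facets — a wedge (ramp): 9.86 × 15.5 mm base, rising to 9.96 mm along the y=0 edge and sloping linearly to z=0 at y=15.5.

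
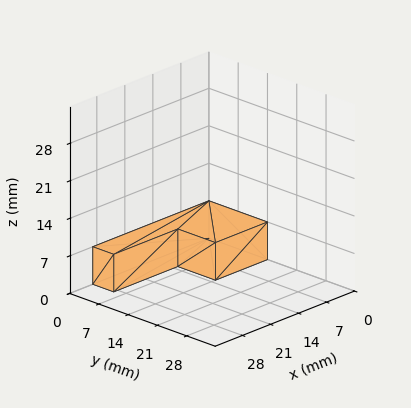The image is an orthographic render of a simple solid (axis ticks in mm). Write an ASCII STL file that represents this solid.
Reading the render: the shape is an L-shaped prism: outer 29 × 14 mm, arm thicknesses ≈ 5 mm (horizontal) and 13 mm (vertical), extruded 7 mm in z (dimensions read to the nearest mm from the axis ticks). For the STL, each face is triangulated and given an outward normal.

solid part
  facet normal 0.0000 0.0000 -1.0000
    outer loop
      vertex 29.0 5.0 0.0
      vertex 29.0 0.0 0.0
      vertex 0.0 0.0 0.0
    endloop
  endfacet
  facet normal 0.0000 0.0000 -1.0000
    outer loop
      vertex 13.0 5.0 0.0
      vertex 29.0 5.0 0.0
      vertex 0.0 0.0 0.0
    endloop
  endfacet
  facet normal 0.0000 0.0000 -1.0000
    outer loop
      vertex 13.0 14.0 0.0
      vertex 13.0 5.0 0.0
      vertex 0.0 0.0 0.0
    endloop
  endfacet
  facet normal 0.0000 0.0000 -1.0000
    outer loop
      vertex 0.0 14.0 0.0
      vertex 13.0 14.0 0.0
      vertex 0.0 0.0 0.0
    endloop
  endfacet
  facet normal 0.0000 0.0000 1.0000
    outer loop
      vertex 0.0 0.0 7.0
      vertex 29.0 0.0 7.0
      vertex 29.0 5.0 7.0
    endloop
  endfacet
  facet normal 0.0000 0.0000 1.0000
    outer loop
      vertex 0.0 0.0 7.0
      vertex 29.0 5.0 7.0
      vertex 13.0 5.0 7.0
    endloop
  endfacet
  facet normal 0.0000 0.0000 1.0000
    outer loop
      vertex 0.0 0.0 7.0
      vertex 13.0 5.0 7.0
      vertex 13.0 14.0 7.0
    endloop
  endfacet
  facet normal 0.0000 0.0000 1.0000
    outer loop
      vertex 0.0 0.0 7.0
      vertex 13.0 14.0 7.0
      vertex 0.0 14.0 7.0
    endloop
  endfacet
  facet normal 0.0000 -1.0000 0.0000
    outer loop
      vertex 0.0 0.0 0.0
      vertex 29.0 0.0 0.0
      vertex 29.0 0.0 7.0
    endloop
  endfacet
  facet normal 0.0000 -1.0000 0.0000
    outer loop
      vertex 0.0 0.0 0.0
      vertex 29.0 0.0 7.0
      vertex 0.0 0.0 7.0
    endloop
  endfacet
  facet normal 1.0000 0.0000 0.0000
    outer loop
      vertex 29.0 0.0 0.0
      vertex 29.0 5.0 0.0
      vertex 29.0 5.0 7.0
    endloop
  endfacet
  facet normal 1.0000 0.0000 0.0000
    outer loop
      vertex 29.0 0.0 0.0
      vertex 29.0 5.0 7.0
      vertex 29.0 0.0 7.0
    endloop
  endfacet
  facet normal 0.0000 1.0000 0.0000
    outer loop
      vertex 29.0 5.0 0.0
      vertex 13.0 5.0 0.0
      vertex 13.0 5.0 7.0
    endloop
  endfacet
  facet normal 0.0000 1.0000 0.0000
    outer loop
      vertex 29.0 5.0 0.0
      vertex 13.0 5.0 7.0
      vertex 29.0 5.0 7.0
    endloop
  endfacet
  facet normal 1.0000 0.0000 0.0000
    outer loop
      vertex 13.0 5.0 0.0
      vertex 13.0 14.0 0.0
      vertex 13.0 14.0 7.0
    endloop
  endfacet
  facet normal 1.0000 0.0000 0.0000
    outer loop
      vertex 13.0 5.0 0.0
      vertex 13.0 14.0 7.0
      vertex 13.0 5.0 7.0
    endloop
  endfacet
  facet normal 0.0000 1.0000 0.0000
    outer loop
      vertex 13.0 14.0 0.0
      vertex 0.0 14.0 0.0
      vertex 0.0 14.0 7.0
    endloop
  endfacet
  facet normal 0.0000 1.0000 0.0000
    outer loop
      vertex 13.0 14.0 0.0
      vertex 0.0 14.0 7.0
      vertex 13.0 14.0 7.0
    endloop
  endfacet
  facet normal -1.0000 0.0000 0.0000
    outer loop
      vertex 0.0 14.0 0.0
      vertex 0.0 0.0 0.0
      vertex 0.0 0.0 7.0
    endloop
  endfacet
  facet normal -1.0000 0.0000 0.0000
    outer loop
      vertex 0.0 14.0 0.0
      vertex 0.0 0.0 7.0
      vertex 0.0 14.0 7.0
    endloop
  endfacet
endsolid part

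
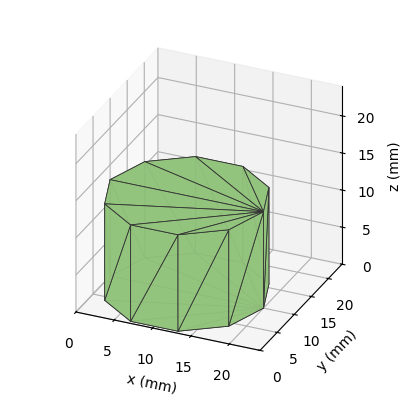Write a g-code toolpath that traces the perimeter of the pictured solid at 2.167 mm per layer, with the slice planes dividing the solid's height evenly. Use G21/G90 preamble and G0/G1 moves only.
Reading the render: the shape is a regular 10-sided prism (a cylinder approximated with 10 flat sides), circumscribed radius ≈ 10 mm, height ≈ 13 mm (dimensions read to the nearest mm from the axis ticks). For the g-code, the solid's height is divided into equal slices at the stated Δz and each level perimeter traced with G1 moves after a G0 lift.

; perimeter-only toolpath
G21 ; units = mm
G90 ; absolute positioning
G28 ; home
; layer 1
G0 Z2.167
G0 X20.000 Y10.000
G1 X18.090 Y15.878
G1 X13.090 Y19.511
G1 X6.910 Y19.511
G1 X1.910 Y15.878
G1 X0.000 Y10.000
G1 X1.910 Y4.122
G1 X6.910 Y0.489
G1 X13.090 Y0.489
G1 X18.090 Y4.122
G1 X20.000 Y10.000
; layer 2
G0 Z4.333
G0 X20.000 Y10.000
G1 X18.090 Y15.878
G1 X13.090 Y19.511
G1 X6.910 Y19.511
G1 X1.910 Y15.878
G1 X0.000 Y10.000
G1 X1.910 Y4.122
G1 X6.910 Y0.489
G1 X13.090 Y0.489
G1 X18.090 Y4.122
G1 X20.000 Y10.000
; layer 3
G0 Z6.500
G0 X20.000 Y10.000
G1 X18.090 Y15.878
G1 X13.090 Y19.511
G1 X6.910 Y19.511
G1 X1.910 Y15.878
G1 X0.000 Y10.000
G1 X1.910 Y4.122
G1 X6.910 Y0.489
G1 X13.090 Y0.489
G1 X18.090 Y4.122
G1 X20.000 Y10.000
; layer 4
G0 Z8.667
G0 X20.000 Y10.000
G1 X18.090 Y15.878
G1 X13.090 Y19.511
G1 X6.910 Y19.511
G1 X1.910 Y15.878
G1 X0.000 Y10.000
G1 X1.910 Y4.122
G1 X6.910 Y0.489
G1 X13.090 Y0.489
G1 X18.090 Y4.122
G1 X20.000 Y10.000
; layer 5
G0 Z10.833
G0 X20.000 Y10.000
G1 X18.090 Y15.878
G1 X13.090 Y19.511
G1 X6.910 Y19.511
G1 X1.910 Y15.878
G1 X0.000 Y10.000
G1 X1.910 Y4.122
G1 X6.910 Y0.489
G1 X13.090 Y0.489
G1 X18.090 Y4.122
G1 X20.000 Y10.000
; layer 6
G0 Z13.000
G0 X20.000 Y10.000
G1 X18.090 Y15.878
G1 X13.090 Y19.511
G1 X6.910 Y19.511
G1 X1.910 Y15.878
G1 X0.000 Y10.000
G1 X1.910 Y4.122
G1 X6.910 Y0.489
G1 X13.090 Y0.489
G1 X18.090 Y4.122
G1 X20.000 Y10.000
M2 ; end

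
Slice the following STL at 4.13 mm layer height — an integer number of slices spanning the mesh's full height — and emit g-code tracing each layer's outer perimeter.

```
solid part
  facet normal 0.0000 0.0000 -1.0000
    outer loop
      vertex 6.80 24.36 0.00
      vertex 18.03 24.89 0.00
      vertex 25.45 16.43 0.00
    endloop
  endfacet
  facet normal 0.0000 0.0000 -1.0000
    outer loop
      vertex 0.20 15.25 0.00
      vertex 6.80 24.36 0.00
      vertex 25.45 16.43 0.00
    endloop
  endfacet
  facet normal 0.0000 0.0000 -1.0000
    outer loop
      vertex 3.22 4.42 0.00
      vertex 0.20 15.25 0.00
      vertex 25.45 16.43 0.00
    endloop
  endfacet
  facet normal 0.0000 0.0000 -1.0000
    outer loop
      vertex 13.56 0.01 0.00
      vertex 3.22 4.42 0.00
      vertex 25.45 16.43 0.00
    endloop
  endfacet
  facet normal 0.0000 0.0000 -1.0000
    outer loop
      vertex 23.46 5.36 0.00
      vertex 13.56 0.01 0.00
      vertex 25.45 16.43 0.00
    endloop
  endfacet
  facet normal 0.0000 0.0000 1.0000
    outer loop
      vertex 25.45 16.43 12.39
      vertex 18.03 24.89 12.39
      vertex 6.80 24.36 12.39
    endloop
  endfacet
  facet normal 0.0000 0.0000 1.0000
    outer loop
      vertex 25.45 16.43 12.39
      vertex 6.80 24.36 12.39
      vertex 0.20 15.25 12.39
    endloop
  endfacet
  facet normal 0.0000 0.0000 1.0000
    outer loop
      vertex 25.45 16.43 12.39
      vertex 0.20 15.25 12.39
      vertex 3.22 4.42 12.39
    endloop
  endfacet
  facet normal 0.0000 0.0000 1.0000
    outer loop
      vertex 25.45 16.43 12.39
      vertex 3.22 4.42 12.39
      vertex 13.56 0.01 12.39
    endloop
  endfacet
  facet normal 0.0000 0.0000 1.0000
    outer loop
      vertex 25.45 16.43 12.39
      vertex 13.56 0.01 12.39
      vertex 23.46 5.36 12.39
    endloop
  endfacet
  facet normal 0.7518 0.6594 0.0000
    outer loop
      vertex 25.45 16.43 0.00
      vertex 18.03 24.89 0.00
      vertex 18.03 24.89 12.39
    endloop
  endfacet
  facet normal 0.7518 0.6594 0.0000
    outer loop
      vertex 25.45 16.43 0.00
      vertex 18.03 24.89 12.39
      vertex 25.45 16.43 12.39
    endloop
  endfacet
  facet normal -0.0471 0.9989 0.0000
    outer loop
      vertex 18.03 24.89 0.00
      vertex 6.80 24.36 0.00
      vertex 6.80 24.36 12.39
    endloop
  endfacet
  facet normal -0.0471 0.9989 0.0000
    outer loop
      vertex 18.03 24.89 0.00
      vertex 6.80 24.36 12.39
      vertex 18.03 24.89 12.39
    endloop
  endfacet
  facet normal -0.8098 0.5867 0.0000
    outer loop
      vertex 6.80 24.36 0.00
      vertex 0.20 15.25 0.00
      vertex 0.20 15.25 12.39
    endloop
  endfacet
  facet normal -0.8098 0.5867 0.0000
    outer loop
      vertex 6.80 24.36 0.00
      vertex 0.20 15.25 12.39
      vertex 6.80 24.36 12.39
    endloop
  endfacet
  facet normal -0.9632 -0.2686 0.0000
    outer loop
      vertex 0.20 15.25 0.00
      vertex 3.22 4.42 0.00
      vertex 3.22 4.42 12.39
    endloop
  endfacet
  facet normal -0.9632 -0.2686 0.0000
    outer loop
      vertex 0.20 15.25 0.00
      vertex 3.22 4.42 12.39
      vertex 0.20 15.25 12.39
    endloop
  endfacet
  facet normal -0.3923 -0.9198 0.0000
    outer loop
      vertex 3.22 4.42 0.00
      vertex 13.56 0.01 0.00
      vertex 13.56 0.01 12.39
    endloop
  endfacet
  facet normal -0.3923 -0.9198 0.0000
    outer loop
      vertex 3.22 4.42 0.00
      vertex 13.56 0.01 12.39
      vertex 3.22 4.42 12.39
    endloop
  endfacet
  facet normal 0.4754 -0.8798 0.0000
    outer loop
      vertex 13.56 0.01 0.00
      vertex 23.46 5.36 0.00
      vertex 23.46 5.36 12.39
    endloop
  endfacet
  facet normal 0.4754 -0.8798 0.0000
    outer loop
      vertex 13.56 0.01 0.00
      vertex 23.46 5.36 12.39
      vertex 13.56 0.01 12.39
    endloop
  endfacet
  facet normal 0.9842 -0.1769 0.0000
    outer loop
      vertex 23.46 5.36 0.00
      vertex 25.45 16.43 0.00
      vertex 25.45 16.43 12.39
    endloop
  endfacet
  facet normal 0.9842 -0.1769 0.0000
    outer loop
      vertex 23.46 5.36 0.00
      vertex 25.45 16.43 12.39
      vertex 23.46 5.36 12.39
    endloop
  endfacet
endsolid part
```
; perimeter-only toolpath
G21 ; units = mm
G90 ; absolute positioning
G28 ; home
; layer 1
G0 Z4.13
G0 X25.45 Y16.43
G1 X18.03 Y24.89
G1 X6.80 Y24.36
G1 X0.20 Y15.25
G1 X3.22 Y4.42
G1 X13.56 Y0.01
G1 X23.46 Y5.36
G1 X25.45 Y16.43
; layer 2
G0 Z8.26
G0 X25.45 Y16.43
G1 X18.03 Y24.89
G1 X6.80 Y24.36
G1 X0.20 Y15.25
G1 X3.22 Y4.42
G1 X13.56 Y0.01
G1 X23.46 Y5.36
G1 X25.45 Y16.43
; layer 3
G0 Z12.39
G0 X25.45 Y16.43
G1 X18.03 Y24.89
G1 X6.80 Y24.36
G1 X0.20 Y15.25
G1 X3.22 Y4.42
G1 X13.56 Y0.01
G1 X23.46 Y5.36
G1 X25.45 Y16.43
M2 ; end

The solid is a regular 7-sided prism (a cylinder approximated with 7 flat sides), circumscribed radius ≈ 13 mm, height ≈ 12.4 mm. Slicing at Δz = 4.13 mm — 3 equal slices spanning the solid's height, so layer i sits at z = i·h/3 — gives 3 non-empty perimeters. Each is a 7-segment closed polygon; G0 lifts to the layer z and rapids to the start vertex, then G1 traces the edges.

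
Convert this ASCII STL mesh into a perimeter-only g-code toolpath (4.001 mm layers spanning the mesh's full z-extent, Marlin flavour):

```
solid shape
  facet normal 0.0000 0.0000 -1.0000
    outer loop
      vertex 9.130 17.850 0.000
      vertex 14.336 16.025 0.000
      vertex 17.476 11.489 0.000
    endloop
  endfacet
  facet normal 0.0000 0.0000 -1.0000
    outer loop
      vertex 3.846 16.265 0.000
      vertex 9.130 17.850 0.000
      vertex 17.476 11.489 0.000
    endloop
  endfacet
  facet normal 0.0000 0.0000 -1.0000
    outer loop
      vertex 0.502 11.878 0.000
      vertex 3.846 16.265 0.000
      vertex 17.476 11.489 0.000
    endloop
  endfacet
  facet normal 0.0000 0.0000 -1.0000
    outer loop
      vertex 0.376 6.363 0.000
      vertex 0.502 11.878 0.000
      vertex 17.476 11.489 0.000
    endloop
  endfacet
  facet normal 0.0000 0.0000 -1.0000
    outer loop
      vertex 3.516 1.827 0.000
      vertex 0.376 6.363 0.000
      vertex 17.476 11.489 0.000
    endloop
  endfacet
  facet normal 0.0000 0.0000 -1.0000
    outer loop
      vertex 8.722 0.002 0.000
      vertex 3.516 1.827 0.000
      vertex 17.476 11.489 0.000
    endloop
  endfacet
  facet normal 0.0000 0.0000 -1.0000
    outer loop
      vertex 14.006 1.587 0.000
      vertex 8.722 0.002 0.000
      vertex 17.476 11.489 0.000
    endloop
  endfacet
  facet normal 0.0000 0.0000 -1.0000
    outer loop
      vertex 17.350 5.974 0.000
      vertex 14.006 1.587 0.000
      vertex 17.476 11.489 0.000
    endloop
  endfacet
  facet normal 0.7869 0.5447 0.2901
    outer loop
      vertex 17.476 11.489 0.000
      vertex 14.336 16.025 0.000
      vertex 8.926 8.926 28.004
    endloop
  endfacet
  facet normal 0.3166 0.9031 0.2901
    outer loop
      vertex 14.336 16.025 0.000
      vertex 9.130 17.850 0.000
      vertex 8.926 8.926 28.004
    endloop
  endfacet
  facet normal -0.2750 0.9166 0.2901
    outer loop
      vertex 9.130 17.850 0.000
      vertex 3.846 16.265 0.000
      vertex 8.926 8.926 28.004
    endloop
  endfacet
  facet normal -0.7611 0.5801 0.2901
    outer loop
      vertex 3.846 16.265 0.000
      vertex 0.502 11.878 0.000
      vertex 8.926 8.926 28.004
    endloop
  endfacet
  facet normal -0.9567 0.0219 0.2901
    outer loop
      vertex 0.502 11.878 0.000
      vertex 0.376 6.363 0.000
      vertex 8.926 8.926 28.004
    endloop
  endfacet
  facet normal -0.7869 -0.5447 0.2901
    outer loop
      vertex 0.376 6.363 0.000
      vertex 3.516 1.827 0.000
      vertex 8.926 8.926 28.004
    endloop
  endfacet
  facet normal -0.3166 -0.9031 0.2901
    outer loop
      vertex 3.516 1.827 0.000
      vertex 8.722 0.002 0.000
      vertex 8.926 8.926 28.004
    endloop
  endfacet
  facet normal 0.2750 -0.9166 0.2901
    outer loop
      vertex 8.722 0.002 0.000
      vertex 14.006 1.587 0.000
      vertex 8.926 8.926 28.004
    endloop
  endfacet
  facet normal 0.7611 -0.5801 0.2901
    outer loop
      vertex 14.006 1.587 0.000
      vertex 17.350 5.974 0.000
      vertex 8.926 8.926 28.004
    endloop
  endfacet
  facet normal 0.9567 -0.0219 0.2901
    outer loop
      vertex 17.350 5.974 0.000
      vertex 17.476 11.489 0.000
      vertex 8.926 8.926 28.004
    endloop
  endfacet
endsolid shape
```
; perimeter-only toolpath
G21 ; units = mm
G90 ; absolute positioning
G28 ; home
; layer 1
G0 Z4.001
G0 X16.255 Y11.123
G1 X13.563 Y15.011
G1 X9.101 Y16.575
G1 X4.572 Y15.217
G1 X1.705 Y11.456
G1 X1.597 Y6.729
G1 X4.289 Y2.841
G1 X8.751 Y1.277
G1 X13.280 Y2.635
G1 X16.147 Y6.396
G1 X16.255 Y11.123
; layer 2
G0 Z8.001
G0 X15.033 Y10.757
G1 X12.790 Y13.997
G1 X9.072 Y15.300
G1 X5.297 Y14.168
G1 X2.909 Y11.035
G1 X2.819 Y7.095
G1 X5.062 Y3.855
G1 X8.780 Y2.552
G1 X12.555 Y3.684
G1 X14.943 Y6.817
G1 X15.033 Y10.757
; layer 3
G0 Z12.002
G0 X13.812 Y10.391
G1 X12.017 Y12.983
G1 X9.043 Y14.025
G1 X6.023 Y13.120
G1 X4.112 Y10.613
G1 X4.040 Y7.461
G1 X5.835 Y4.869
G1 X8.809 Y3.827
G1 X11.829 Y4.732
G1 X13.740 Y7.239
G1 X13.812 Y10.391
; layer 4
G0 Z16.002
G0 X12.590 Y10.024
G1 X11.245 Y11.968
G1 X9.013 Y12.751
G1 X6.749 Y12.071
G1 X5.316 Y10.191
G1 X5.262 Y7.828
G1 X6.607 Y5.884
G1 X8.839 Y5.101
G1 X11.103 Y5.781
G1 X12.536 Y7.661
G1 X12.590 Y10.024
; layer 5
G0 Z20.003
G0 X11.369 Y9.658
G1 X10.472 Y10.954
G1 X8.984 Y11.476
G1 X7.475 Y11.023
G1 X6.519 Y9.769
G1 X6.483 Y8.194
G1 X7.380 Y6.898
G1 X8.868 Y6.376
G1 X10.377 Y6.829
G1 X11.333 Y8.083
G1 X11.369 Y9.658
; layer 6
G0 Z24.003
G0 X10.147 Y9.292
G1 X9.699 Y9.940
G1 X8.955 Y10.201
G1 X8.200 Y9.974
G1 X7.723 Y9.348
G1 X7.705 Y8.560
G1 X8.153 Y7.912
G1 X8.897 Y7.651
G1 X9.652 Y7.878
G1 X10.129 Y8.504
G1 X10.147 Y9.292
M2 ; end

The solid is a regular 10-sided pyramid, base circumscribed radius ≈ 8.93 mm, apex at z ≈ 28 mm. Slicing at Δz = 4.001 mm — 7 equal slices spanning the solid's height, so layer i sits at z = i·h/7 — gives 6 non-empty perimeters. Each is a 10-segment closed polygon; G0 lifts to the layer z and rapids to the start vertex, then G1 traces the edges. The cross-section shrinks linearly with z (the slice at the apex is degenerate and omitted).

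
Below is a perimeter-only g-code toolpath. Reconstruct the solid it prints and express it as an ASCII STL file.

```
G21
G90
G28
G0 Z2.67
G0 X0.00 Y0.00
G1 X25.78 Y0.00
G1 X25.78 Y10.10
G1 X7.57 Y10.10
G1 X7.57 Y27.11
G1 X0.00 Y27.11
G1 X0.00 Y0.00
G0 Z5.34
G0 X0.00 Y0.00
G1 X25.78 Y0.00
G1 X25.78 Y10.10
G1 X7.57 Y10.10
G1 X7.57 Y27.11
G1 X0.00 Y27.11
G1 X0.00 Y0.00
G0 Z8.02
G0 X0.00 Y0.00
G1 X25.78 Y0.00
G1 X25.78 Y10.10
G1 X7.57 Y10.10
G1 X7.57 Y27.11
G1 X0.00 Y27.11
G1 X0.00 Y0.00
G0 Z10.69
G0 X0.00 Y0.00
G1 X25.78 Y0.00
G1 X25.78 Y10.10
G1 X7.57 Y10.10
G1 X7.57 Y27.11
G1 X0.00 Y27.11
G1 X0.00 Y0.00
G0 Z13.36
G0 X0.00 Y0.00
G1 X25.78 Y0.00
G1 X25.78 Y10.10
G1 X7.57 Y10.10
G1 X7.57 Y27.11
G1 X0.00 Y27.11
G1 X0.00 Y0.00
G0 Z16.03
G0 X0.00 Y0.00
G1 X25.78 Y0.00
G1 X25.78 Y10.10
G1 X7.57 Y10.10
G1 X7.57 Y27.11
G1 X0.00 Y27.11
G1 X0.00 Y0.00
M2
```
solid part
  facet normal 0.0000 0.0000 -1.0000
    outer loop
      vertex 25.78 10.10 0.00
      vertex 25.78 0.00 0.00
      vertex 0.00 0.00 0.00
    endloop
  endfacet
  facet normal 0.0000 0.0000 -1.0000
    outer loop
      vertex 7.57 10.10 0.00
      vertex 25.78 10.10 0.00
      vertex 0.00 0.00 0.00
    endloop
  endfacet
  facet normal 0.0000 0.0000 -1.0000
    outer loop
      vertex 7.57 27.11 0.00
      vertex 7.57 10.10 0.00
      vertex 0.00 0.00 0.00
    endloop
  endfacet
  facet normal 0.0000 0.0000 -1.0000
    outer loop
      vertex 0.00 27.11 0.00
      vertex 7.57 27.11 0.00
      vertex 0.00 0.00 0.00
    endloop
  endfacet
  facet normal 0.0000 0.0000 1.0000
    outer loop
      vertex 0.00 0.00 16.03
      vertex 25.78 0.00 16.03
      vertex 25.78 10.10 16.03
    endloop
  endfacet
  facet normal 0.0000 0.0000 1.0000
    outer loop
      vertex 0.00 0.00 16.03
      vertex 25.78 10.10 16.03
      vertex 7.57 10.10 16.03
    endloop
  endfacet
  facet normal 0.0000 0.0000 1.0000
    outer loop
      vertex 0.00 0.00 16.03
      vertex 7.57 10.10 16.03
      vertex 7.57 27.11 16.03
    endloop
  endfacet
  facet normal 0.0000 0.0000 1.0000
    outer loop
      vertex 0.00 0.00 16.03
      vertex 7.57 27.11 16.03
      vertex 0.00 27.11 16.03
    endloop
  endfacet
  facet normal 0.0000 -1.0000 0.0000
    outer loop
      vertex 0.00 0.00 0.00
      vertex 25.78 0.00 0.00
      vertex 25.78 0.00 16.03
    endloop
  endfacet
  facet normal 0.0000 -1.0000 0.0000
    outer loop
      vertex 0.00 0.00 0.00
      vertex 25.78 0.00 16.03
      vertex 0.00 0.00 16.03
    endloop
  endfacet
  facet normal 1.0000 0.0000 0.0000
    outer loop
      vertex 25.78 0.00 0.00
      vertex 25.78 10.10 0.00
      vertex 25.78 10.10 16.03
    endloop
  endfacet
  facet normal 1.0000 0.0000 0.0000
    outer loop
      vertex 25.78 0.00 0.00
      vertex 25.78 10.10 16.03
      vertex 25.78 0.00 16.03
    endloop
  endfacet
  facet normal 0.0000 1.0000 0.0000
    outer loop
      vertex 25.78 10.10 0.00
      vertex 7.57 10.10 0.00
      vertex 7.57 10.10 16.03
    endloop
  endfacet
  facet normal 0.0000 1.0000 0.0000
    outer loop
      vertex 25.78 10.10 0.00
      vertex 7.57 10.10 16.03
      vertex 25.78 10.10 16.03
    endloop
  endfacet
  facet normal 1.0000 0.0000 0.0000
    outer loop
      vertex 7.57 10.10 0.00
      vertex 7.57 27.11 0.00
      vertex 7.57 27.11 16.03
    endloop
  endfacet
  facet normal 1.0000 0.0000 0.0000
    outer loop
      vertex 7.57 10.10 0.00
      vertex 7.57 27.11 16.03
      vertex 7.57 10.10 16.03
    endloop
  endfacet
  facet normal 0.0000 1.0000 0.0000
    outer loop
      vertex 7.57 27.11 0.00
      vertex 0.00 27.11 0.00
      vertex 0.00 27.11 16.03
    endloop
  endfacet
  facet normal 0.0000 1.0000 0.0000
    outer loop
      vertex 7.57 27.11 0.00
      vertex 0.00 27.11 16.03
      vertex 7.57 27.11 16.03
    endloop
  endfacet
  facet normal -1.0000 0.0000 0.0000
    outer loop
      vertex 0.00 27.11 0.00
      vertex 0.00 0.00 0.00
      vertex 0.00 0.00 16.03
    endloop
  endfacet
  facet normal -1.0000 0.0000 0.0000
    outer loop
      vertex 0.00 27.11 0.00
      vertex 0.00 0.00 16.03
      vertex 0.00 27.11 16.03
    endloop
  endfacet
endsolid part

The G0 Z moves step by Δz≈2.67 mm. Every layer's G1 loop is the same polygon, so the solid is a straight extrusion of it from z=0 to z≈16. Closing with flat bottom and top caps and triangulating gives 20 facets — an L-shaped prism: outer 25.8 × 27.1 mm, arm thicknesses ≈ 10.1 mm (horizontal) and 7.57 mm (vertical), extruded 16 mm in z.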